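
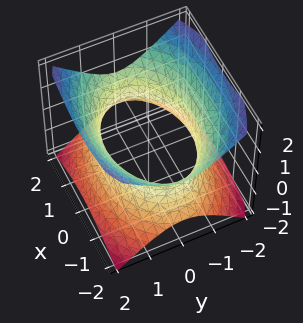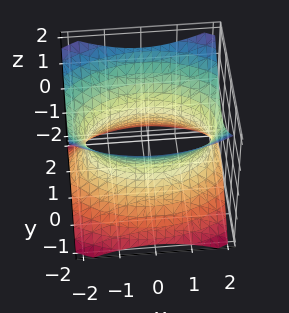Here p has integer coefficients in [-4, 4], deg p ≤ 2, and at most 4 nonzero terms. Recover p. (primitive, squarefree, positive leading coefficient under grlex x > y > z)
x^2 + 2*y^2 - 2*z^2 - 3

First, degree: an hourglass — one-sheet hyperboloid; a quadric, so deg p = 2.
Then, symmetries: the z ↦ −z reflection is a symmetry, so z appears only in even powers; it's symmetric under y → −y, forcing even powers of y; the x ↦ −x reflection is a symmetry, so x appears only in even powers.
Next, observable constraints: no z-intercept at any integer in the box.
Finally, these observations pin down the coefficients.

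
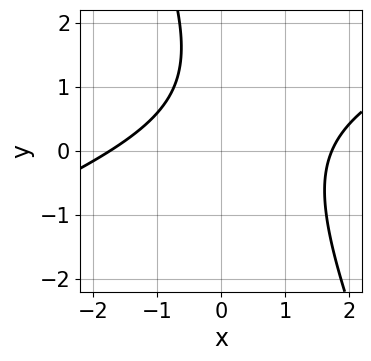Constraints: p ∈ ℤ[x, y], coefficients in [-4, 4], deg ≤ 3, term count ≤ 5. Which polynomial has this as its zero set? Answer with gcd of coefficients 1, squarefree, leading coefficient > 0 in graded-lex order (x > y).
deg p = 2.
From the visible intercepts: no y-intercept at any integer in the box.
Solving for integer coefficients yields p as stated.

x^2 - 2*x*y - y^2 + 2*y - 3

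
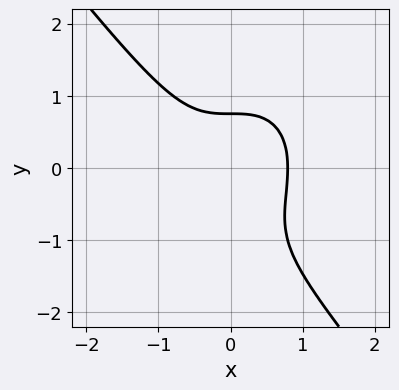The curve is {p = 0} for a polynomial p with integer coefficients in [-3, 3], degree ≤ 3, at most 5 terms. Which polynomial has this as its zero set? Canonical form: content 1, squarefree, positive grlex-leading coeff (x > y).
1. Degree: a generic line meets the curve in up to 3 points, so deg p = 3.
2. Solving for integer coefficients yields p as stated.

2*x^3 + y^3 + y^2 - 1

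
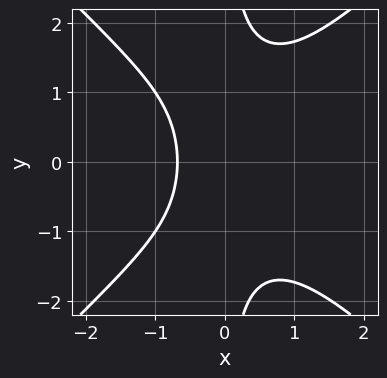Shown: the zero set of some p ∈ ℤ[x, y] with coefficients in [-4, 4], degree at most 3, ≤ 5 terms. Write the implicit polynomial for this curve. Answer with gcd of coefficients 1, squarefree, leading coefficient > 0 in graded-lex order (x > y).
x^3 - x*y^2 + x + 1

1. The degree is 3 — a generic line meets the curve in up to 3 points.
2. Symmetries: mirror symmetry y ↦ −y ⇒ only even powers of y.
3. From the visible intercepts: no y-intercept at any integer in the box.
4. The integer polynomial consistent with all of this is the stated p.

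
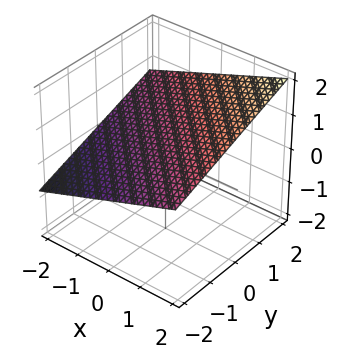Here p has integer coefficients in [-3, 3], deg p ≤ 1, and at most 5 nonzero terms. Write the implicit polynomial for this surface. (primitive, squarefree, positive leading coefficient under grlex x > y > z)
(a) Degree: the surface is flat (a plane), so deg p = 1.
(b) Reading off the gridlines: it meets the x-axis at x = -2 (among the integer gridlines); it meets the y-axis at y = -2 (among the integer gridlines).
(c) Fitting integer coefficients to these (and the overall shape) gives p.

x + y - 3*z + 2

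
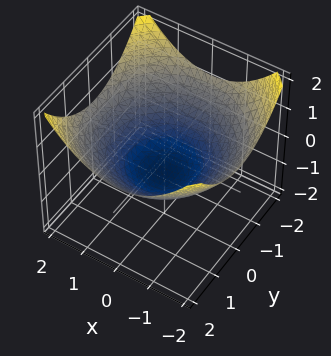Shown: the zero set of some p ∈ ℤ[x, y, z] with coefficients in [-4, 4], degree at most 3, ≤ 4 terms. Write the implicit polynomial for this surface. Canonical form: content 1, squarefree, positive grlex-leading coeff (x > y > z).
1. The degree is 2 — the shape is more complex than any degree-1 surface.
2. By symmetry, every cross-section ⟂ z is a circle, so x, y appear only via x² + y².
3. Checking where it meets the axes: a circular section at z = 0 has radius between 1 and 2.
4. Together with the visible shape, these determine p as stated.

x^2 + y^2 - 3*z - 2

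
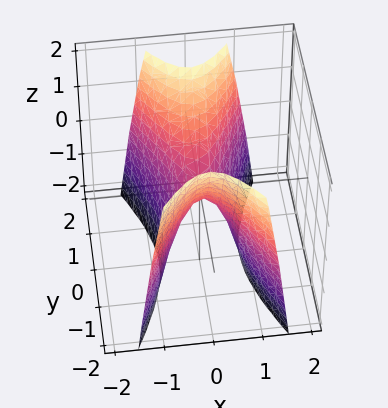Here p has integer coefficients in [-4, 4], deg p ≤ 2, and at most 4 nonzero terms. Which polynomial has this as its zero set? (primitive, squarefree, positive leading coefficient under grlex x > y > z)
3*x^2 - y^2 + z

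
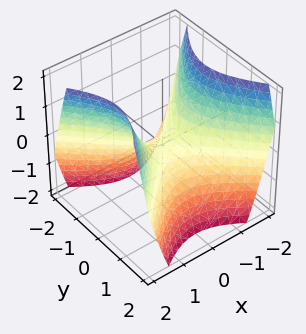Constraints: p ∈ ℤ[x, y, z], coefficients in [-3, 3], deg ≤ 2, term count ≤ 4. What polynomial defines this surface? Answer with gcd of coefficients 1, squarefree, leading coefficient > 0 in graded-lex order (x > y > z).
x^2 - y^2 - z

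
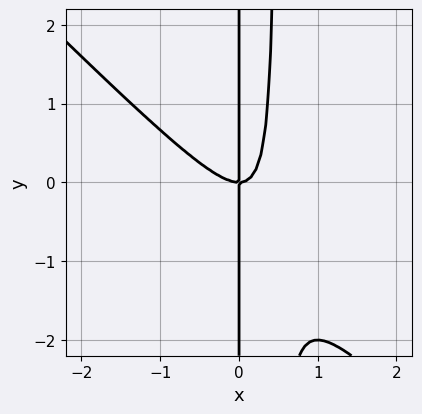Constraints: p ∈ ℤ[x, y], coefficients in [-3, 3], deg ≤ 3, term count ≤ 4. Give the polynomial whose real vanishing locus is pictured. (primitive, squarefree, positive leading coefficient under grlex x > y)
The degree is 3 — a generic line meets the curve in up to 3 points.
Checking where it meets the axes: it crosses the x-axis at the gridline x = 0; every point of the y-axis in the box is on the curve.
Fitting integer coefficients to these (and the overall shape) gives p.

2*x^3 + 2*x^2*y - x*y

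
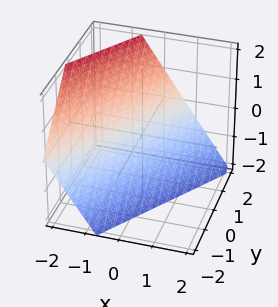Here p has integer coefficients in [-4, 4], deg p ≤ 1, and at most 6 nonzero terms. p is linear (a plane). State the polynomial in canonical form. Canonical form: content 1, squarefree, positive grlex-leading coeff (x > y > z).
First, degree: every cross-section is a straight line — this is a plane, so deg p = 1.
Then, observable constraints: it crosses the y-axis at the gridline y = 1; it crosses the z-axis at the gridline z = -1.
Finally, assembling these constraints gives the stated polynomial.

3*x - 2*y + 2*z + 2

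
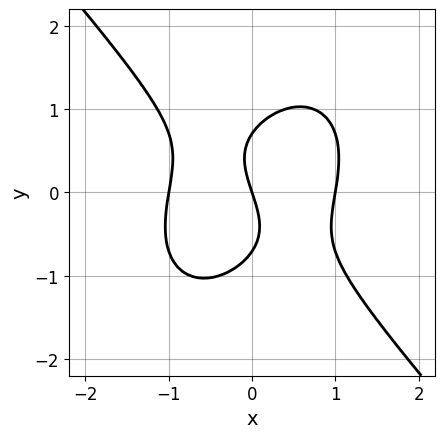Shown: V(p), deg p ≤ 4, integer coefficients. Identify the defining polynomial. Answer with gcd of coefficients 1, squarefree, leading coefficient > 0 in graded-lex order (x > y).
3*x^3 + 2*y^3 - 3*x - y

(a) Degree: no degree-2 curve has this shape, so deg p = 3.
(b) From the visible intercepts: among the integer gridlines, it crosses the x-axis at x ∈ {-1, 0, 1}; it meets the y-axis at y = 0 (among the integer gridlines).
(c) Matching integer coefficients to the picture gives p.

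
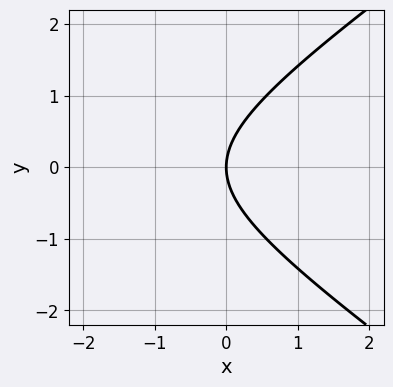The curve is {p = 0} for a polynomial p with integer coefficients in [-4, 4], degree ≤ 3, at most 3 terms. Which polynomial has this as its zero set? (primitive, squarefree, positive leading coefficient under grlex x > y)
x^2 - 2*y^2 + 3*x

First, deg p = 2. A generic line meets the curve in up to 2 points.
Then, symmetries: mirror symmetry y ↦ −y ⇒ only even powers of y.
Next, checking where it meets the axes: one x-axis crossing is at x = 0; it crosses the y-axis at the gridline y = 0.
Finally, matching integer coefficients to the picture gives p.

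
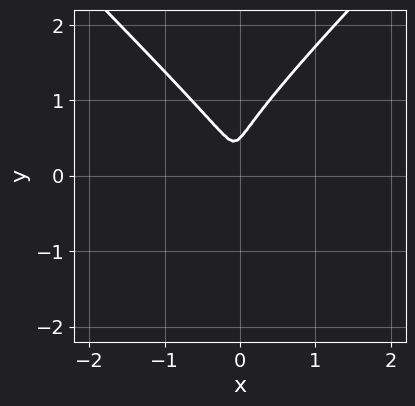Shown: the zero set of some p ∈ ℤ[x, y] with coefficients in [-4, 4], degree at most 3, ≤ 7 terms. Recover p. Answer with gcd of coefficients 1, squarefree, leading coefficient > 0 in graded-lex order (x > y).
1. Degree: no degree-2 curve has this shape, so deg p = 3.
2. Putting this together gives p.

2*x^2*y - 2*y^3 + 2*x^2 + x*y + y^2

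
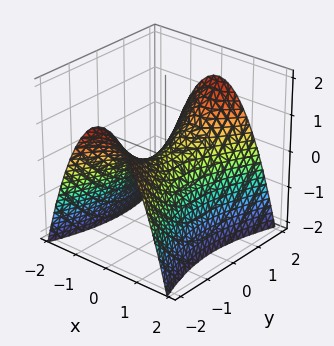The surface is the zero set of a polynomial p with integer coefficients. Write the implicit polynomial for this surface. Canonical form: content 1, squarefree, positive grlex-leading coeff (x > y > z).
(a) The degree is 2 — a hyperbolic paraboloid; a quadric.
(b) Symmetries: it's symmetric under y → −y, forcing even powers of y; mirror symmetry x ↦ −x ⇒ only even powers of x.
(c) Against the integer gridlines: one z-axis crossing is at z = 0; it crosses the y-axis at the gridline y = 0; one x-axis crossing is at x = 0.
(d) Solving for integer coefficients yields p as stated.

3*x^2 - y^2 + 3*z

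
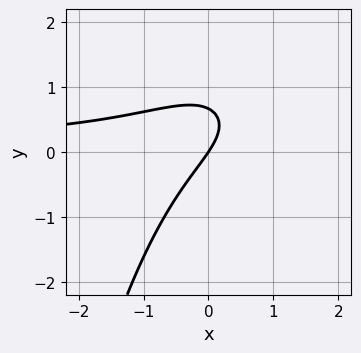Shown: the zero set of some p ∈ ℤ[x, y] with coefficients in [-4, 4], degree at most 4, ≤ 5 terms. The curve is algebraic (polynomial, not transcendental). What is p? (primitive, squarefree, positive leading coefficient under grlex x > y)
2*x^2*y - 3*x*y + 3*y^2 + 3*x - 2*y

First, degree: no degree-2 curve has this shape, so deg p = 3.
Then, checking where it meets the axes: it meets the x-axis at x = 0 (among the integer gridlines); it crosses the y-axis at the gridline y = 0.
Finally, the integer polynomial consistent with all of this is the stated p.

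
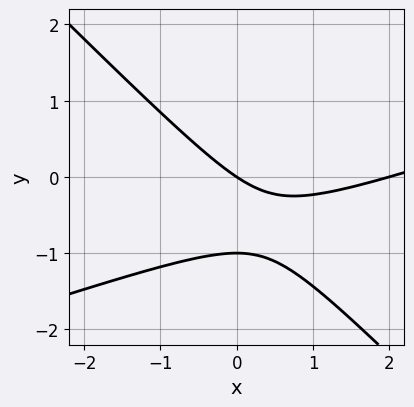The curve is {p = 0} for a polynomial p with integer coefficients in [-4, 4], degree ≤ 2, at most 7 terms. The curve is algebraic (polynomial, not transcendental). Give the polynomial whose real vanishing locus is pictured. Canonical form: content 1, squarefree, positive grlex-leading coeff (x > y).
1. Degree: the shape is more complex than any degree-1 curve, so deg p = 2.
2. From the visible intercepts: among the integer gridlines, it crosses the y-axis at y ∈ {-1, 0}; the x-axis gridline crossings are at x ∈ {0, 2}.
3. Fitting integer coefficients to these (and the overall shape) gives p.

x^2 - 2*x*y - 3*y^2 - 2*x - 3*y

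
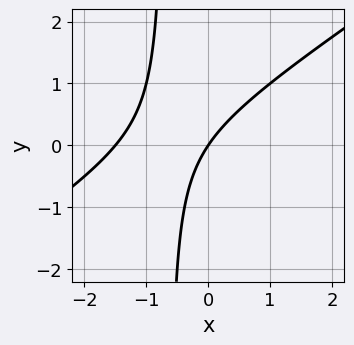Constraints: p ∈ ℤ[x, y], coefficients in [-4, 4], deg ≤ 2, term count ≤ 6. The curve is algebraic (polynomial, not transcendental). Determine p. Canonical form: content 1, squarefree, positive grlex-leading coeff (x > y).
2*x^2 - 3*x*y + 3*x - 2*y

1. The degree is 2 — a generic line meets the curve in up to 2 points.
2. Against the integer gridlines: it meets the x-axis at x = 0 (among the integer gridlines); it crosses the y-axis at the gridline y = 0.
3. The integer polynomial consistent with all of this is the stated p.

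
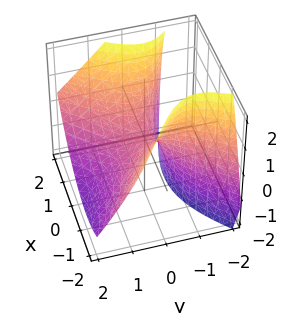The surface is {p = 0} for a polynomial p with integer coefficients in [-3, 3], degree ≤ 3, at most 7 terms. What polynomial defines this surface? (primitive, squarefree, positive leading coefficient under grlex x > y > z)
2*x^2 + 2*x*y - 3*y^2 - 3*y*z - 3*z

1. Degree: the shape is more complex than any degree-1 surface, so deg p = 2.
2. From the axis intercepts and sections: it crosses the x-axis at the gridline x = 0; it meets the z-axis at z = 0 (among the integer gridlines); it crosses the y-axis at the gridline y = 0.
3. The integer polynomial consistent with all of this is the stated p.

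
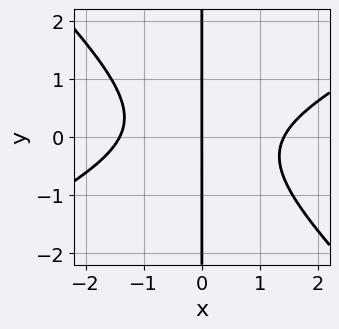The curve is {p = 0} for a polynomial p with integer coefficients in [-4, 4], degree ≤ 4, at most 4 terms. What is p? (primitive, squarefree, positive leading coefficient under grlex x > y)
1. deg p = 3. A generic line meets the curve in up to 3 points.
2. From the visible intercepts: one x-axis crossing is at x = 0; every point of the y-axis in the box is on the curve.
3. Together with the visible shape, these determine p as stated.

x^3 - x^2*y - 2*x*y^2 - 2*x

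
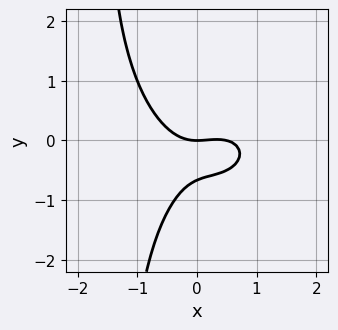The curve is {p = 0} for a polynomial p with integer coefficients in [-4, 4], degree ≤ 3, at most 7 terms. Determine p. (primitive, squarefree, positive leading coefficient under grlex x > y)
2*x^3 + 2*x*y^2 - x^2 + 3*y^2 + 2*y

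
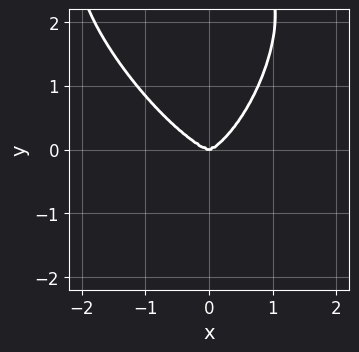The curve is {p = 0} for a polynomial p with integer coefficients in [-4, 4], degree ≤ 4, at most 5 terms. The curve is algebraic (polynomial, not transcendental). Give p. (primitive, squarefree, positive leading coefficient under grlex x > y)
3*x^4 + 2*x^3*y + y^4 - 3*y^3

1. Degree: the shape is more complex than any degree-3 curve, so deg p = 4.
2. From the axis intercepts and sections: it crosses the y-axis at the gridline y = 0; it crosses the x-axis at the gridline x = 0.
3. Matching integer coefficients to the picture gives p.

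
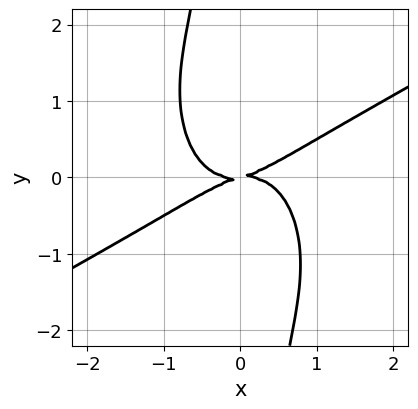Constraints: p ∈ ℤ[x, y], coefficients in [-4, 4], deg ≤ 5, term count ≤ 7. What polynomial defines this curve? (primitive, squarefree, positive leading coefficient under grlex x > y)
2*x^4 - 3*x^3*y - 2*x*y^3 + x*y - 3*y^2

The degree is 4 — a generic line meets the curve in up to 4 points.
From the axis intercepts and sections: it crosses the y-axis at the gridline y = 0; it meets the x-axis at x = 0 (among the integer gridlines).
Matching integer coefficients to the picture gives p.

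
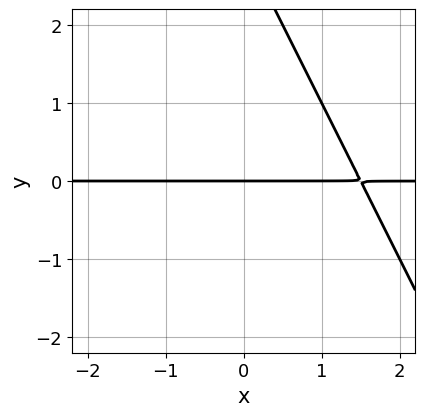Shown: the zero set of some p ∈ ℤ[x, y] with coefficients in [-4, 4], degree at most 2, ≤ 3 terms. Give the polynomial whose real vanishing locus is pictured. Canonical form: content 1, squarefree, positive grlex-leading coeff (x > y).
1. deg p = 2. A generic line meets the curve in up to 2 points.
2. Checking where it meets the axes: the visible x-axis segment lies entirely on the curve; it crosses the y-axis at the gridline y = 0.
3. These observations pin down the coefficients.

2*x*y + y^2 - 3*y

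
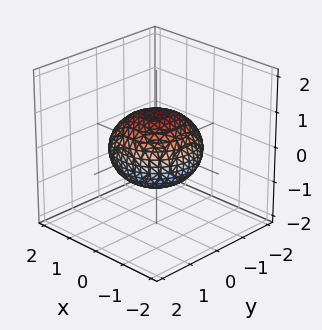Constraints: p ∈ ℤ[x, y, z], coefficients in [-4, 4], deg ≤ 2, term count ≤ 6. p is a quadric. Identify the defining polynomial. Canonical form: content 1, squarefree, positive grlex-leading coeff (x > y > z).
2*x^2 + 2*y^2 + 3*z^2 - 3

(a) The degree is 2 — a closed, bounded, convex surface; a quadric.
(b) Symmetry: the z-axis is an axis of rotation, so x and y enter only as x² + y²; mirror symmetry z ↦ −z ⇒ only even powers of z.
(c) Reading off the gridlines: the z-axis gridline crossings are at z ∈ {-1, 1}; a circular section at z = 0 has radius between 1 and 2.
(d) The integer polynomial consistent with all of this is the stated p.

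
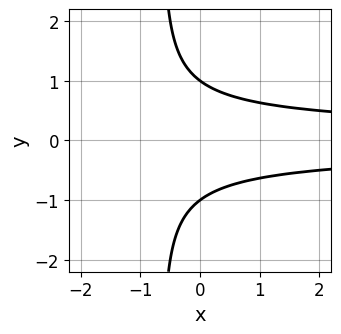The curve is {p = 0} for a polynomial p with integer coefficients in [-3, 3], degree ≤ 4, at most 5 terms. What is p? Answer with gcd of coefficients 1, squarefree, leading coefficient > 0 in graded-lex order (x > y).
3*x*y^2 + 2*y^2 - 2

First, deg p = 3. The shape is more complex than any degree-2 curve.
Next, symmetries: the y ↦ −y reflection is a symmetry, so y appears only in even powers.
Then, checking where it meets the axes: the y-axis gridline crossings are at y ∈ {-1, 1}; it misses every integer gridline on the x-axis.
Finally, together with the visible shape, these determine p as stated.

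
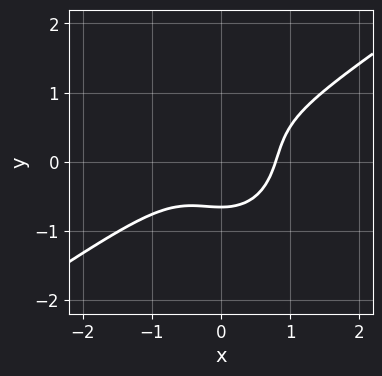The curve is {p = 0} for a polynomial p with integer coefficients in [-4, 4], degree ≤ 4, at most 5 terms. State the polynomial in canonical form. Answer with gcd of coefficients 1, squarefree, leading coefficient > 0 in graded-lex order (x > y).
2*x^3 - 2*x^2*y - 2*y^3 + y^2 - 1

First, deg p = 3.
Finally, matching integer coefficients to the picture gives p.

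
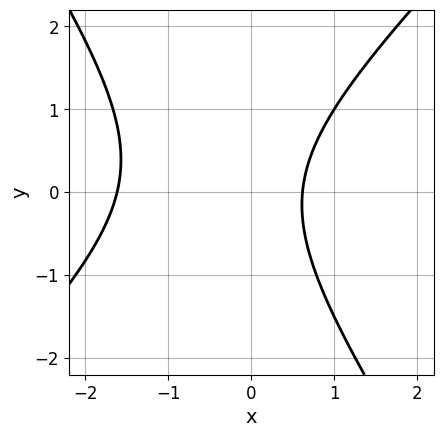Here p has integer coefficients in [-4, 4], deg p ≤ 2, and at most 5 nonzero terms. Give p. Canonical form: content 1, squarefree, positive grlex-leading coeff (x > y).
First, the degree is 2 — the shape is more complex than any degree-1 curve.
Next, observable constraints: the curve avoids every integer y-axis point in the box.
Finally, these observations pin down the coefficients.

3*x^2 - x*y - 2*y^2 + 3*x - 3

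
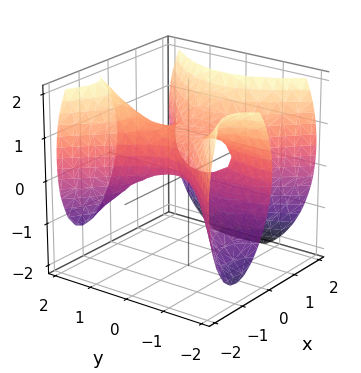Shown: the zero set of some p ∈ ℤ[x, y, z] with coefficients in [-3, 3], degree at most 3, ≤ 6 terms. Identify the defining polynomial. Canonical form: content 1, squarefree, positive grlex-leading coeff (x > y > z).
The degree is 3 — no degree-2 surface has this shape.
From the axis intercepts and sections: it crosses the x-axis at the gridline x = 0; the visible y-axis segment lies entirely on the surface; among the integer gridlines, it crosses the z-axis at z ∈ {0, 1}.
Matching integer coefficients to the picture gives p.

x^3 - x*y^2 - z^2 + z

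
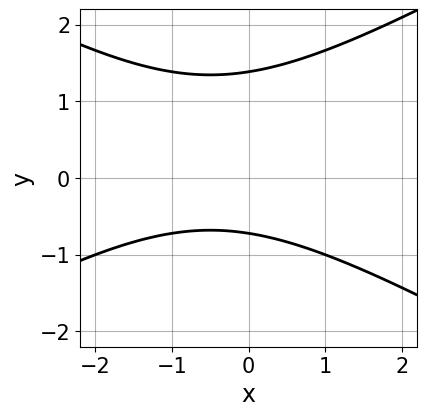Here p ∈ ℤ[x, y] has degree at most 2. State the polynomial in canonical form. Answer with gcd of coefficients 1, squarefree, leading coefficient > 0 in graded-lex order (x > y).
(a) The degree is 2 — the shape is more complex than any degree-1 curve.
(b) Observable constraints: the curve avoids every integer x-axis point in the box.
(c) The integer polynomial consistent with all of this is the stated p.

x^2 - 3*y^2 + x + 2*y + 3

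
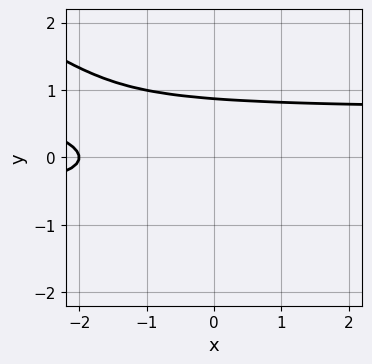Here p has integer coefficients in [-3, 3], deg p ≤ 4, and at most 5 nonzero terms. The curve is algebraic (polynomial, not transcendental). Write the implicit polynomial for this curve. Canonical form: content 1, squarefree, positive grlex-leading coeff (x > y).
2*x*y^2 + 3*y^3 - x - 2

1. deg p = 3. A generic line meets the curve in up to 3 points.
2. Against the integer gridlines: it meets the x-axis at x = -2 (among the integer gridlines).
3. Fitting integer coefficients to these (and the overall shape) gives p.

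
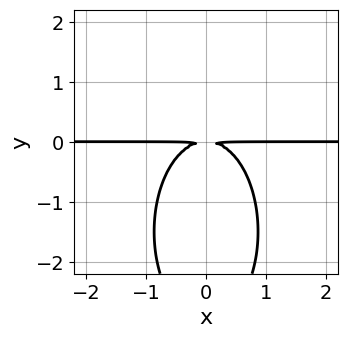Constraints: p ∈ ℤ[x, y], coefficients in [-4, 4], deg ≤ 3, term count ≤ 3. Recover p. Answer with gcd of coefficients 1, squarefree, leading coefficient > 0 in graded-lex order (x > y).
(a) The degree is 3 — a generic line meets the curve in up to 3 points.
(b) Symmetries: it's symmetric under x → −x, forcing even powers of x.
(c) Against the integer gridlines: the visible x-axis segment lies entirely on the curve.
(d) These observations pin down the coefficients.

3*x^2*y + y^3 + 3*y^2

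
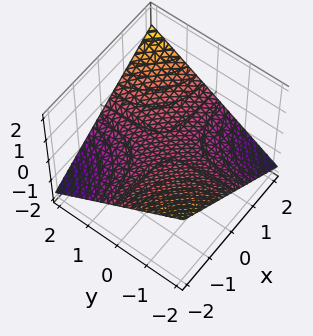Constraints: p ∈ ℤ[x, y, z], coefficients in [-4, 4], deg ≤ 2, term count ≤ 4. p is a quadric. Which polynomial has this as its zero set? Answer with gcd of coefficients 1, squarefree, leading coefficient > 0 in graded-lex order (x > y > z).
x*y - 3*z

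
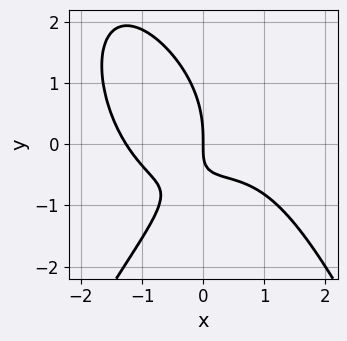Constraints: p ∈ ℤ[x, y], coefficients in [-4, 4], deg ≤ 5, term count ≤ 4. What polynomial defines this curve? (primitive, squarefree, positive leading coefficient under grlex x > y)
Degree: the shape is more complex than any degree-3 curve, so deg p = 4.
Checking where it meets the axes: it meets the x-axis at x = 0 (among the integer gridlines); it meets the y-axis at y = 0 (among the integer gridlines).
Fitting integer coefficients to these (and the overall shape) gives p.

x^4 + y^3 + 3*x*y + 2*x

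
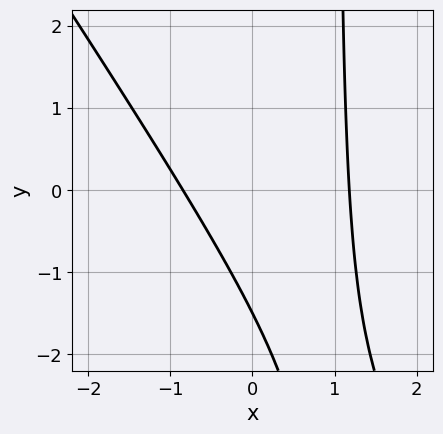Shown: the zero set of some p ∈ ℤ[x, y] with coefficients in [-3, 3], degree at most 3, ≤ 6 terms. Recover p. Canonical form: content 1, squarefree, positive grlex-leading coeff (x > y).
3*x^2 + 2*x*y - x - 2*y - 3

1. deg p = 2. The shape is more complex than any degree-1 curve.
2. Solving for integer coefficients yields p as stated.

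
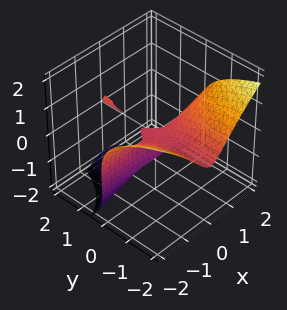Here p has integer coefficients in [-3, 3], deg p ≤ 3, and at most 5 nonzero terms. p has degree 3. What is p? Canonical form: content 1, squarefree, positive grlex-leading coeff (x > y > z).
1. I count 2 distinct pieces.
2. The degree is 3 — no degree-2 surface has this shape.
3. Reading off the gridlines: every point of the y-axis in the box is on the surface; the z-axis gridline crossings are at z ∈ {-1, 0}; the visible x-axis segment lies entirely on the surface.
4. Assembling these constraints gives the stated polynomial.

3*x^2*y + 2*z^3 - y*z + 3*z^2 + z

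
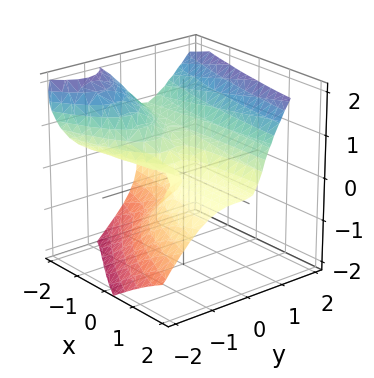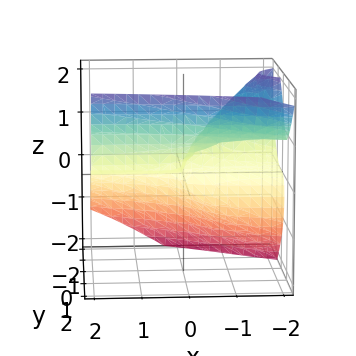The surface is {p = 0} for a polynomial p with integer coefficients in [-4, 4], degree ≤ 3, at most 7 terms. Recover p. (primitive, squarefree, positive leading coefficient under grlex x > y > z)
1. The degree is 3 — a generic line meets the surface in up to 3 points.
2. Against the integer gridlines: the visible x-axis segment lies entirely on the surface; it crosses the z-axis at the gridline z = 0; it meets the y-axis at y = 0 (among the integer gridlines).
3. Fitting integer coefficients to these (and the overall shape) gives p.

3*x*y*z + 3*y^3 - 2*z^3 - 2*x*z + y^2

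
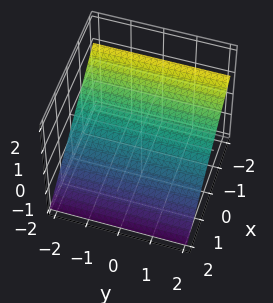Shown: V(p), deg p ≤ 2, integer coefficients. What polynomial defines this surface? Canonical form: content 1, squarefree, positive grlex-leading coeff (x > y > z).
First, the degree is 1 — every cross-section is a straight line — this is a plane.
Next, from the visible intercepts: the surface avoids every integer y-axis point in the box; it crosses the x-axis at the gridline x = -1.
Finally, the integer polynomial consistent with all of this is the stated p.

2*x + 3*z + 2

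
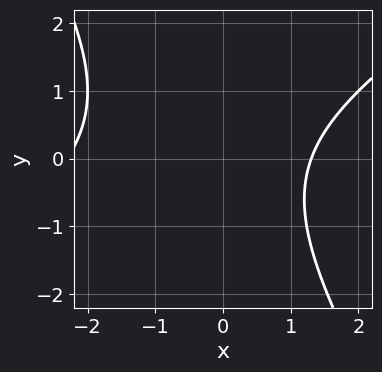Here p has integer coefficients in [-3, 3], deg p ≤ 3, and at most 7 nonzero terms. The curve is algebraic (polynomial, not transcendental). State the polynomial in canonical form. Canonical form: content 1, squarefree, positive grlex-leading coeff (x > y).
x^2 - x*y - y^2 + x - 3

First, deg p = 2. No degree-1 curve has this shape.
Next, from the axis intercepts and sections: no y-intercept at any integer in the box.
Finally, fitting integer coefficients to these (and the overall shape) gives p.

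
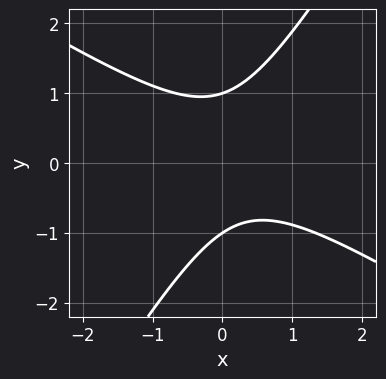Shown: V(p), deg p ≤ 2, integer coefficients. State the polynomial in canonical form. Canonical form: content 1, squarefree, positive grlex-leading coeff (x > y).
First, deg p = 2. No degree-1 curve has this shape.
Then, from the visible intercepts: the y-axis gridline crossings are at y ∈ {-1, 1}; the curve avoids every integer x-axis point in the box.
Finally, fitting integer coefficients to these (and the overall shape) gives p.

3*x^2 + 3*x*y - 3*y^2 - x + 3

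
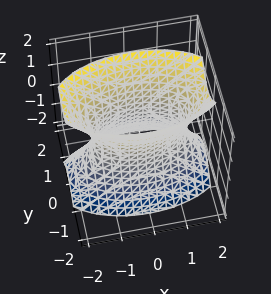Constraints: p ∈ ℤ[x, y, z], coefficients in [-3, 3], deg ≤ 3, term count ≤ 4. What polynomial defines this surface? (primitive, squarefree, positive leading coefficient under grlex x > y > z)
x^2 + 3*y^2 - z^2 - 2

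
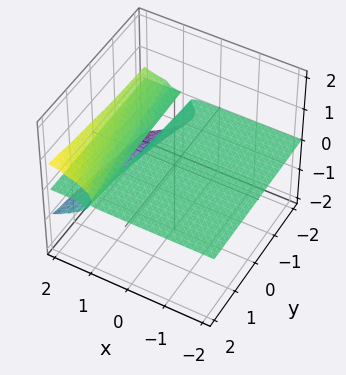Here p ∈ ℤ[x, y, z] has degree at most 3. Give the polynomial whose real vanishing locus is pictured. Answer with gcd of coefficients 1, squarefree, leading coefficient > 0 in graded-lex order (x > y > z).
deg p = 3.
From the visible intercepts: every point of the y-axis in the box is on the surface; it meets the z-axis at z = 0 (among the integer gridlines); every point of the x-axis in the box is on the surface.
Putting this together gives p.

x*z^2 - y*z^2 + 3*z^3 - 2*x*z + 2*z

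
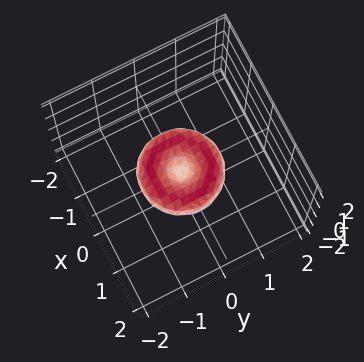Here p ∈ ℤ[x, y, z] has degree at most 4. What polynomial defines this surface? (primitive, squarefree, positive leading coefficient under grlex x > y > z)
x^4 + 2*x^2*y^2 + y^4 - x^2 - y^2 + 2*z^2

(a) Degree: a generic line meets the surface in up to 4 points, so deg p = 4.
(b) Symmetry: every cross-section ⟂ z is a circle, so x, y appear only via x² + y².
(c) From the axis intercepts and sections: a circular section at z = 0 has radius exactly 1; among the integer gridlines, it crosses the x-axis at x ∈ {-1, 0, 1}; one z-axis crossing is at z = 0.
(d) Fitting integer coefficients to these (and the overall shape) gives p.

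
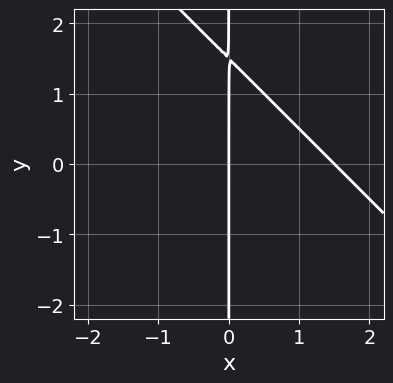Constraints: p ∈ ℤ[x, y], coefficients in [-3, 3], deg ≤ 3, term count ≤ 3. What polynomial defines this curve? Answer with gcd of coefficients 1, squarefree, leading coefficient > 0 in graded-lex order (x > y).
2*x^2 + 2*x*y - 3*x

Degree: the shape is more complex than any degree-1 curve, so deg p = 2.
From the axis intercepts and sections: every point of the y-axis in the box is on the curve; one x-axis crossing is at x = 0.
Putting this together gives p.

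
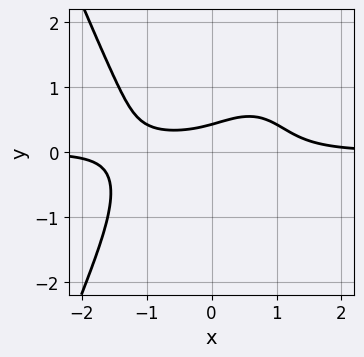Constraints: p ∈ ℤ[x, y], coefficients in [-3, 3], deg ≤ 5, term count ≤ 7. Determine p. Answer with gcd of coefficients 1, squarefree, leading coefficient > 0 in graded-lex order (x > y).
2*x^3*y + 2*y^3 - 2*x*y + 2*y - 1

(a) The degree is 4 — the shape is more complex than any degree-3 curve.
(b) From the axis intercepts and sections: it misses every integer gridline on the x-axis.
(c) Putting this together gives p.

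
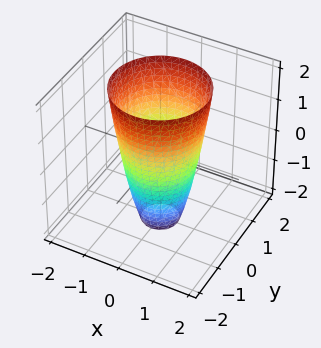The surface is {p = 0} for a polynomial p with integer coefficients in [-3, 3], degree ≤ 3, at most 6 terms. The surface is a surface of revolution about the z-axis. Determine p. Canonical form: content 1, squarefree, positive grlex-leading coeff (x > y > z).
3*x^2 + 3*y^2 - z - 3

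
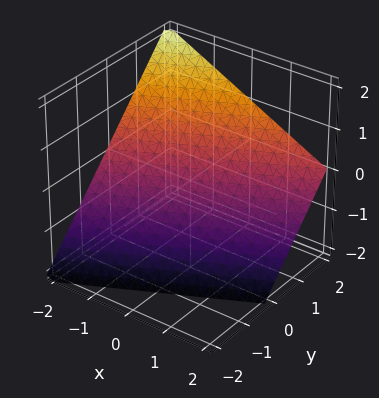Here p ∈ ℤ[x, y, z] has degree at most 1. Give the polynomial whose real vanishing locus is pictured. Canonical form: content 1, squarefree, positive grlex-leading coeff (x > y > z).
x - 2*y + 2*z + 2

First, degree: every cross-section is a straight line — this is a plane, so deg p = 1.
Next, observable constraints: one x-axis crossing is at x = -2; it meets the z-axis at z = -1 (among the integer gridlines); it meets the y-axis at y = 1 (among the integer gridlines).
Finally, fitting integer coefficients to these (and the overall shape) gives p.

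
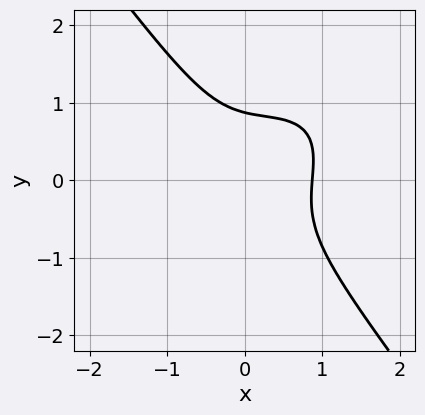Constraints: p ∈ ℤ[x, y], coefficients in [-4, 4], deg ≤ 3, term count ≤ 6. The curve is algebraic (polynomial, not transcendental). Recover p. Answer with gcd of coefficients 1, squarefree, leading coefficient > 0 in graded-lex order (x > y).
3*x^3 - 3*x^2*y + 3*y^3 + 2*x*y - 2

(a) deg p = 3.
(b) Matching integer coefficients to the picture gives p.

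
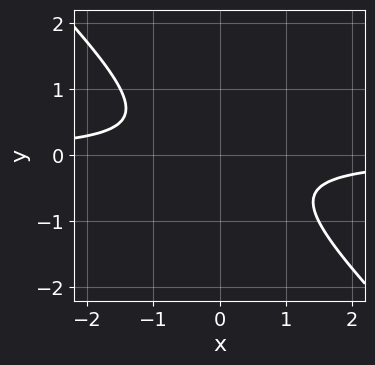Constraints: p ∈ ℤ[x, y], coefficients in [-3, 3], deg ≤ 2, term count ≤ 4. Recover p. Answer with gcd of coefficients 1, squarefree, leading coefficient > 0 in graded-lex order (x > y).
1. deg p = 2.
2. Against the integer gridlines: it misses every integer gridline on the y-axis; it misses every integer gridline on the x-axis.
3. Matching integer coefficients to the picture gives p.

2*x*y + 2*y^2 + 1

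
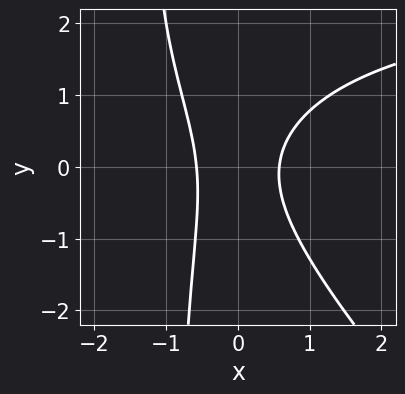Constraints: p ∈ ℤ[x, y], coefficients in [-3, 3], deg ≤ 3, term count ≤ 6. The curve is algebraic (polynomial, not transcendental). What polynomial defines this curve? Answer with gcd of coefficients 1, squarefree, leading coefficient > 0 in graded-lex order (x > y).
First, degree: the shape is more complex than any degree-2 curve, so deg p = 3.
Then, observable constraints: the curve avoids every integer y-axis point in the box.
Finally, the integer polynomial consistent with all of this is the stated p.

x^2*y + x*y^2 - 3*x^2 + y^2 + 1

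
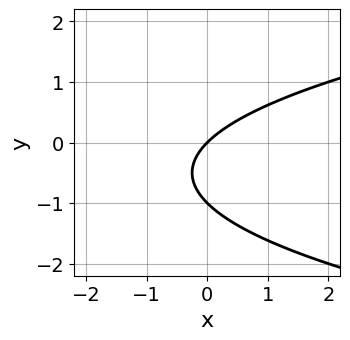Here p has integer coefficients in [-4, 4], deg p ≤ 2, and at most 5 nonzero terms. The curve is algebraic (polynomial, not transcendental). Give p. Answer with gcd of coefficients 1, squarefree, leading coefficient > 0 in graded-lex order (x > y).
y^2 - x + y

1. deg p = 2.
2. Reading off the gridlines: it meets the x-axis at x = 0 (among the integer gridlines); among the integer gridlines, it crosses the y-axis at y ∈ {-1, 0}.
3. These observations pin down the coefficients.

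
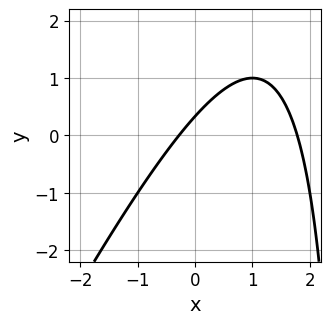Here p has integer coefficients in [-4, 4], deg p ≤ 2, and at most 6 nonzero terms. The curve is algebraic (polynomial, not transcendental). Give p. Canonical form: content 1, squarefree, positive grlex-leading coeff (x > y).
2*x^2 - x*y - 3*x + 3*y - 1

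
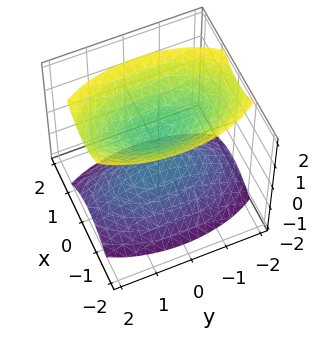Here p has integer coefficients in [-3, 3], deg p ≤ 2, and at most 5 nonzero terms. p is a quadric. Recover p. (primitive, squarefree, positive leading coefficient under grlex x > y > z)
3*x^2 + y^2 - 2*z^2 + 1

First, I count 2 distinct pieces.
Then, deg p = 2.
Then, symmetries: mirror symmetry x ↦ −x ⇒ only even powers of x; mirror symmetry y ↦ −y ⇒ only even powers of y; the z ↦ −z reflection is a symmetry, so z appears only in even powers.
Next, checking where it meets the axes: no x-intercept at any integer in the box; it misses every integer gridline on the y-axis.
Finally, fitting integer coefficients to these (and the overall shape) gives p.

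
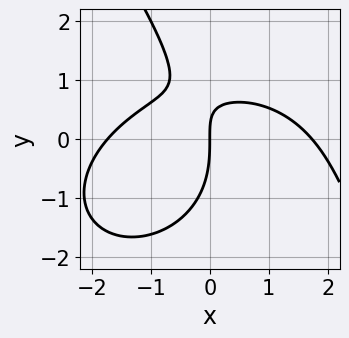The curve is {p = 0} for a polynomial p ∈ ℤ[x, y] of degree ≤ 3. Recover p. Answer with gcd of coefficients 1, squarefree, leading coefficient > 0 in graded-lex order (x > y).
1. The degree is 3 — no degree-2 curve has this shape.
2. Reading off the gridlines: it meets the y-axis at y = 0 (among the integer gridlines); it crosses the x-axis at the gridline x = 0.
3. Matching integer coefficients to the picture gives p.

x^3 + x*y^2 + y^3 + 3*x*y - 3*x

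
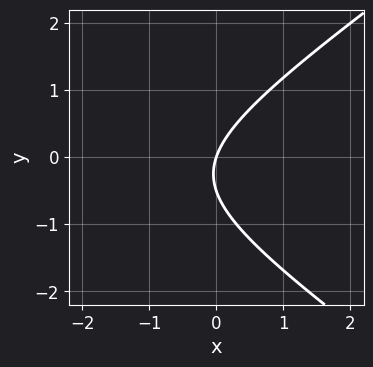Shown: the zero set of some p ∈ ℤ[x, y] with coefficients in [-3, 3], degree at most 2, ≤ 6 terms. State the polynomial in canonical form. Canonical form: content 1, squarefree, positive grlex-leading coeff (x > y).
x^2 - 2*y^2 + 3*x - y

(a) Degree: no degree-1 curve has this shape, so deg p = 2.
(b) Observable constraints: it crosses the x-axis at the gridline x = 0; it meets the y-axis at y = 0 (among the integer gridlines).
(c) Solving for integer coefficients yields p as stated.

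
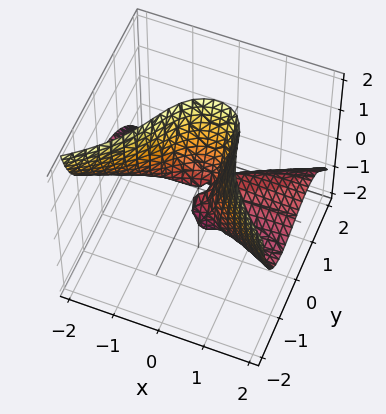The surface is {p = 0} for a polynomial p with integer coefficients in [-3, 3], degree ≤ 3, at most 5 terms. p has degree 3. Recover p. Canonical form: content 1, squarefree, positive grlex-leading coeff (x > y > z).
(a) deg p = 3.
(b) From the visible intercepts: one y-axis crossing is at y = 0; it meets the z-axis at z = 0 (among the integer gridlines); the visible x-axis segment lies entirely on the surface.
(c) Matching integer coefficients to the picture gives p.

3*x^2*z + 3*y^3 - 2*x*y + 2*y*z - z^2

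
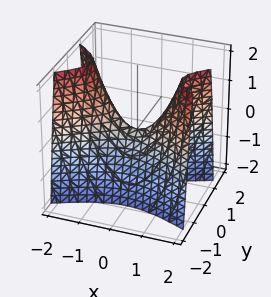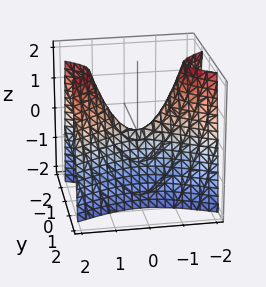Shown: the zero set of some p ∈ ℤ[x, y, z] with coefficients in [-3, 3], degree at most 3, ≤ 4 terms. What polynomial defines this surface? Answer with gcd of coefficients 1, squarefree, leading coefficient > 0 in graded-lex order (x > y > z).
x^2 - 3*y^2 - z

First, the degree is 2 — a hyperbolic paraboloid; a quadric.
Next, symmetries: the x ↦ −x reflection is a symmetry, so x appears only in even powers; it's symmetric under y → −y, forcing even powers of y.
Then, against the integer gridlines: one x-axis crossing is at x = 0; it meets the z-axis at z = 0 (among the integer gridlines); one y-axis crossing is at y = 0.
Finally, fitting integer coefficients to these (and the overall shape) gives p.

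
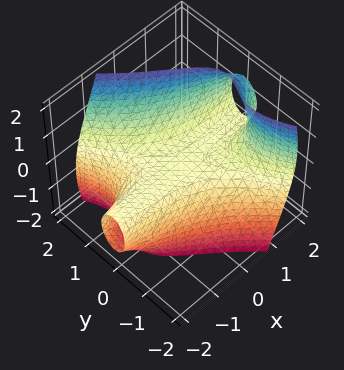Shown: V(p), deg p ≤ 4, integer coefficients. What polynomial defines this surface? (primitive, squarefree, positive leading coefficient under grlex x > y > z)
3*x*y^2 + x*z^2 + 2*y^3 - 3*z

1. The degree is 3 — a generic line meets the surface in up to 3 points.
2. From the axis intercepts and sections: it meets the z-axis at z = 0 (among the integer gridlines); one y-axis crossing is at y = 0; every point of the x-axis in the box is on the surface.
3. Fitting integer coefficients to these (and the overall shape) gives p.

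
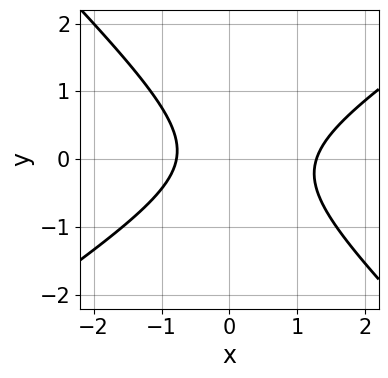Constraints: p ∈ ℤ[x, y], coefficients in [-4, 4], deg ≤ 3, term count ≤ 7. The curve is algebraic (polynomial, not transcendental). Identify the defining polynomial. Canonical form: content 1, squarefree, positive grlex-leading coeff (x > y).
(a) deg p = 2. The shape is more complex than any degree-1 curve.
(b) Against the integer gridlines: no y-intercept at any integer in the box.
(c) Assembling these constraints gives the stated polynomial.

2*x^2 - x*y - 3*y^2 - x - 2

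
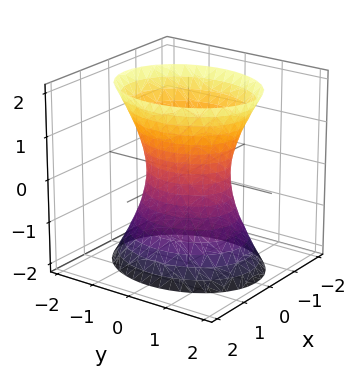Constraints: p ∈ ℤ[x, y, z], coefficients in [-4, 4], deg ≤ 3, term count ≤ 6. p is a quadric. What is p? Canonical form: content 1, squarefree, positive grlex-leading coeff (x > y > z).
First, degree: an hourglass — one-sheet hyperboloid; a quadric, so deg p = 2.
Next, symmetries: the z ↦ −z reflection is a symmetry, so z appears only in even powers; the y ↦ −y reflection is a symmetry, so y appears only in even powers; mirror symmetry x ↦ −x ⇒ only even powers of x.
Next, checking where it meets the axes: among the integer gridlines, it crosses the y-axis at y ∈ {-1, 1}; no z-intercept at any integer in the box.
Finally, solving for integer coefficients yields p as stated.

3*x^2 + 2*y^2 - z^2 - 2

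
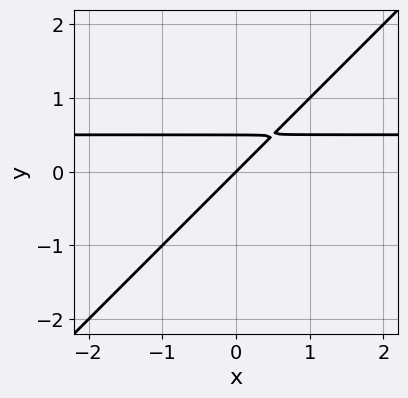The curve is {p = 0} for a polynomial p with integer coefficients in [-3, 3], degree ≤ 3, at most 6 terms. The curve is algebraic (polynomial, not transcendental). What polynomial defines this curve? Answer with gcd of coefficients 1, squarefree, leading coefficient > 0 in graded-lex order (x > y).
2*x*y - 2*y^2 - x + y

Degree: no degree-1 curve has this shape, so deg p = 2.
Observable constraints: it meets the y-axis at y = 0 (among the integer gridlines); it crosses the x-axis at the gridline x = 0.
Fitting integer coefficients to these (and the overall shape) gives p.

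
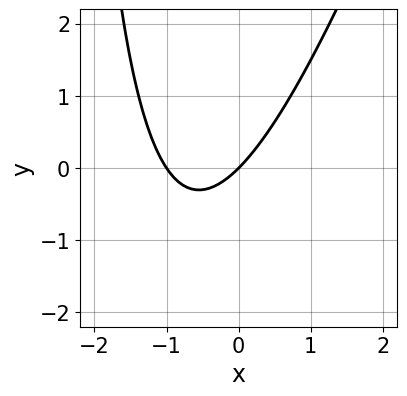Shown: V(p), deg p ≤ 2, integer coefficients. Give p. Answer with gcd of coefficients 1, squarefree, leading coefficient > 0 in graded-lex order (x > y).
1. Degree: a generic line meets the curve in up to 2 points, so deg p = 2.
2. From the visible intercepts: among the integer gridlines, it crosses the x-axis at x ∈ {-1, 0}; it meets the y-axis at y = 0 (among the integer gridlines).
3. Together with the visible shape, these determine p as stated.

3*x^2 - x*y + 3*x - 3*y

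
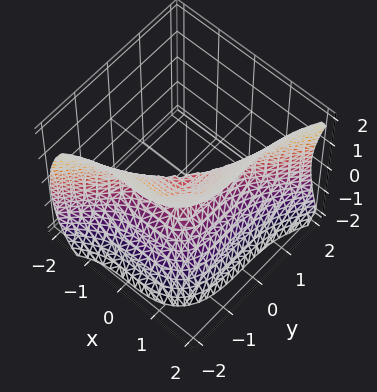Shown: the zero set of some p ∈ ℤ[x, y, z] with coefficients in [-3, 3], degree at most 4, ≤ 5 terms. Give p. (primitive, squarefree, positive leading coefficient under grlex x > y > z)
3*x^3 - 2*y^3 - 3*z^2

1. Degree: no degree-2 surface has this shape, so deg p = 3.
2. From the axis intercepts and sections: one z-axis crossing is at z = 0; it meets the y-axis at y = 0 (among the integer gridlines); it crosses the x-axis at the gridline x = 0.
3. Matching integer coefficients to the picture gives p.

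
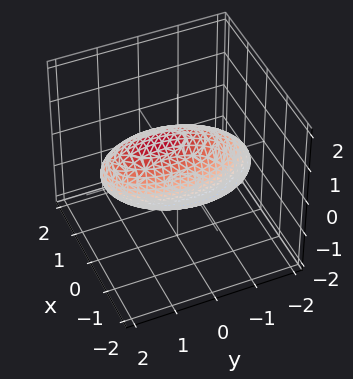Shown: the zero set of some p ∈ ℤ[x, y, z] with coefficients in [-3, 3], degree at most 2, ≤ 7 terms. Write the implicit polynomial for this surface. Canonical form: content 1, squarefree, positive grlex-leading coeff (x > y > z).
3*x^2 + 2*x*z + y^2 - y*z + 2*z^2 - 3

1. The degree is 2 — the shape is more complex than any degree-1 surface.
2. Checking where it meets the axes: among the integer gridlines, it crosses the x-axis at x ∈ {-1, 1}.
3. Solving for integer coefficients yields p as stated.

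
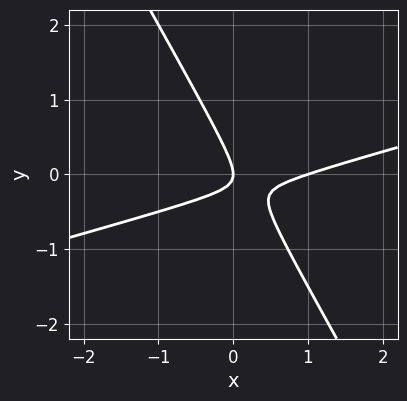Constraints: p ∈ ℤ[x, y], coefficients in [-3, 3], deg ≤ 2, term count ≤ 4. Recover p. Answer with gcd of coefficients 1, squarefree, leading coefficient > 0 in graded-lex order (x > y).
The degree is 2 — the shape is more complex than any degree-1 curve.
Against the integer gridlines: among the integer gridlines, it crosses the x-axis at x ∈ {0, 1}; one y-axis crossing is at y = 0.
Putting this together gives p.

x^2 - 3*x*y - 2*y^2 - x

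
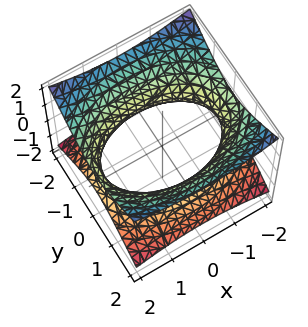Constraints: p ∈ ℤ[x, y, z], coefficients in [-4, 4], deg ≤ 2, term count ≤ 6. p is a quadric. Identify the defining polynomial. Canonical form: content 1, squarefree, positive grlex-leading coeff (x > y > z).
First, degree: one connected sheet with a waist; a quadric, so deg p = 2.
Next, symmetries: the x ↦ −x reflection is a symmetry, so x appears only in even powers; mirror symmetry z ↦ −z ⇒ only even powers of z; mirror symmetry y ↦ −y ⇒ only even powers of y.
Then, from the axis intercepts and sections: the surface avoids every integer z-axis point in the box.
Finally, putting this together gives p.

x^2 + 2*y^2 - 3*z^2 - 3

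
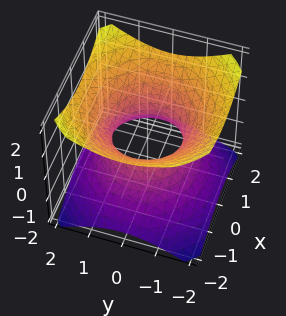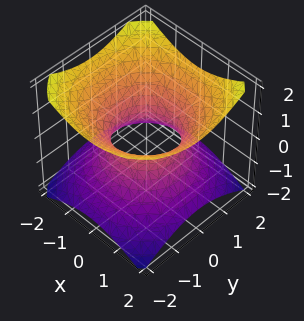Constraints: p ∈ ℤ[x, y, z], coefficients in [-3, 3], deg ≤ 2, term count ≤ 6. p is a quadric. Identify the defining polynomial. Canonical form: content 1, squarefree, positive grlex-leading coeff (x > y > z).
1. deg p = 2.
2. Symmetry: every cross-section ⟂ z is a circle, so x, y appear only via x² + y²; mirror symmetry z ↦ −z ⇒ only even powers of z.
3. Against the integer gridlines: the x-axis gridline crossings are at x ∈ {-1, 1}; no z-intercept at any integer in the box.
4. Fitting integer coefficients to these (and the overall shape) gives p.

2*x^2 + 2*y^2 - 3*z^2 - 2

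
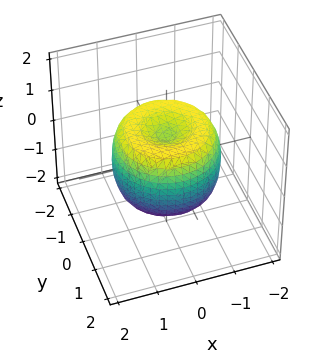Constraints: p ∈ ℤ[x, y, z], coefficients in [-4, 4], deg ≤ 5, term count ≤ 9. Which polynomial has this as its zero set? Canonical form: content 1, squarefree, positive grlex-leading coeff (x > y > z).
(a) Degree: the shape is more complex than any degree-3 surface, so deg p = 4.
(b) Symmetries: rotational symmetry about the z-axis ⇒ p depends on x, y only through x² + y².
(c) Reading off the gridlines: a circular section at z = 0 has radius between 1 and 2.
(d) Fitting integer coefficients to these (and the overall shape) gives p.

2*x^4 + 4*x^2*y^2 + 2*y^4 - 3*x^2 - 3*y^2 + 2*z^2 - 1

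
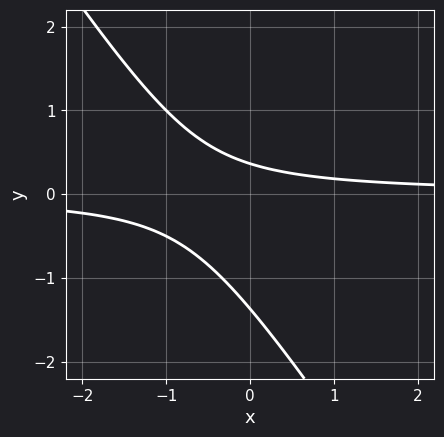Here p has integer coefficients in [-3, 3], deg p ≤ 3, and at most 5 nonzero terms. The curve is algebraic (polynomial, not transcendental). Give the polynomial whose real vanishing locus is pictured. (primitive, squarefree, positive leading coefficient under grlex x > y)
3*x*y + 2*y^2 + 2*y - 1

deg p = 2.
Observable constraints: the curve avoids every integer x-axis point in the box.
Assembling these constraints gives the stated polynomial.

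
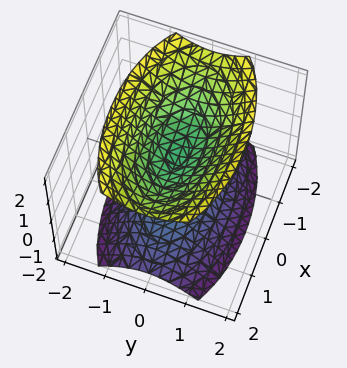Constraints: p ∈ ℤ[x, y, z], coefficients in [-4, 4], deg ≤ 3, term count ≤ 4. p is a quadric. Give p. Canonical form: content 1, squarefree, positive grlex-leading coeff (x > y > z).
x^2 + 3*y^2 - 2*z^2 + 1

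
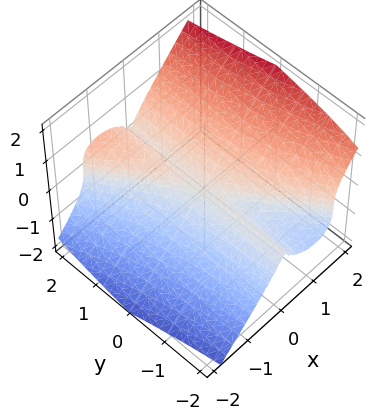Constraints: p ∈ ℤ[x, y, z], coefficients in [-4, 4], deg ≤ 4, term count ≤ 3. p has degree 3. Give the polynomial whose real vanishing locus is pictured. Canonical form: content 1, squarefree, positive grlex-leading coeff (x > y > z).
1. deg p = 3.
2. Against the integer gridlines: every point of the y-axis in the box is on the surface; it meets the x-axis at x = 0 (among the integer gridlines).
3. Assembling these constraints gives the stated polynomial.

3*x^3 + 2*x^2*y - 3*z^3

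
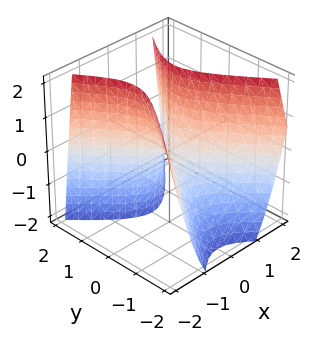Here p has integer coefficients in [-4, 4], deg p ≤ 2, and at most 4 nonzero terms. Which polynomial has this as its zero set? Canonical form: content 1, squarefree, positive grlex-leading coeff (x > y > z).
deg p = 2. A generic line meets the surface in up to 2 points.
From the visible intercepts: it crosses the x-axis at the gridline x = 0; it meets the z-axis at z = 0 (among the integer gridlines).
Solving for integer coefficients yields p as stated.

3*x^2 - 2*y^2 + y*z - z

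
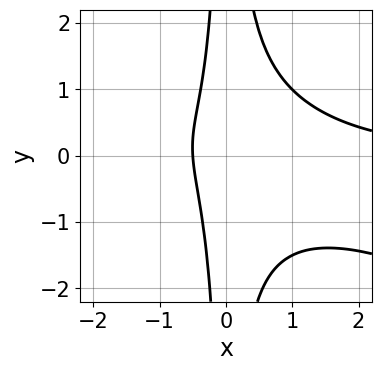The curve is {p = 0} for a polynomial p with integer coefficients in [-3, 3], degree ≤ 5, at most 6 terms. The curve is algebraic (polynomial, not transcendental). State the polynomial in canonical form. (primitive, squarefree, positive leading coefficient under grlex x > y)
(a) Degree: the shape is more complex than any degree-3 curve, so deg p = 4.
(b) Checking where it meets the axes: the curve avoids every integer y-axis point in the box.
(c) The integer polynomial consistent with all of this is the stated p.

x^3*y + 2*x^2*y^2 - 2*x - 1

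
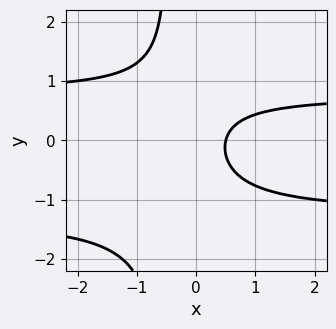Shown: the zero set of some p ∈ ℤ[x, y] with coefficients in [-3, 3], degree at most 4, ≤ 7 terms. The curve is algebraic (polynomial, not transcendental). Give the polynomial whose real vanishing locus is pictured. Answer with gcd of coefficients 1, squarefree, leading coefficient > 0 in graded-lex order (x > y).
2*x*y^2 + x*y + y^2 - 2*x + 1

The degree is 3 — no degree-2 curve has this shape.
Reading off the gridlines: it misses every integer gridline on the y-axis.
Assembling these constraints gives the stated polynomial.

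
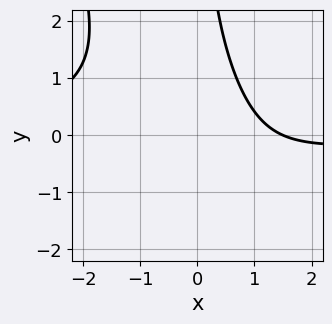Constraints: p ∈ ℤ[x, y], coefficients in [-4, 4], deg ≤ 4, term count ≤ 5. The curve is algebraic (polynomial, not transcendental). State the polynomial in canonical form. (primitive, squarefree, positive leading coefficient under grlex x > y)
2*x^2*y + x*y^2 + 2*x - 3

(a) Degree: a generic line meets the curve in up to 3 points, so deg p = 3.
(b) From the axis intercepts and sections: the curve avoids every integer y-axis point in the box.
(c) Solving for integer coefficients yields p as stated.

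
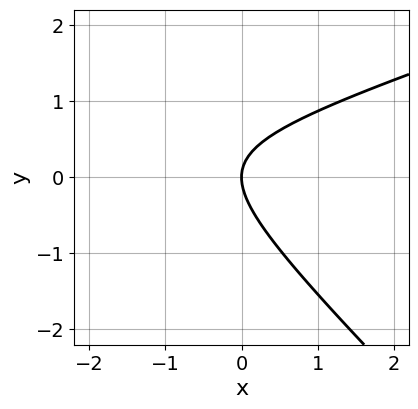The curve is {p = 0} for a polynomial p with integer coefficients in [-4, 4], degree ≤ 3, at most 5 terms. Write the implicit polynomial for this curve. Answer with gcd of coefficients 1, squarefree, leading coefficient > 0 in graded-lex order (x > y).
(a) deg p = 2. The shape is more complex than any degree-1 curve.
(b) Checking where it meets the axes: one y-axis crossing is at y = 0; it meets the x-axis at x = 0 (among the integer gridlines).
(c) Putting this together gives p.

x^2 - 2*x*y - 3*y^2 + 3*x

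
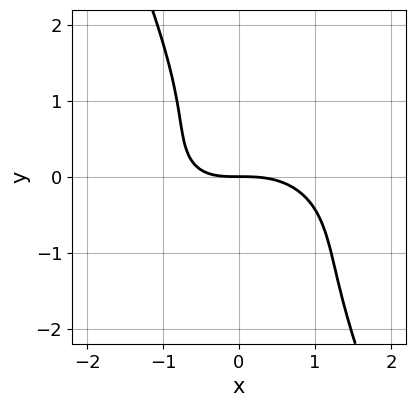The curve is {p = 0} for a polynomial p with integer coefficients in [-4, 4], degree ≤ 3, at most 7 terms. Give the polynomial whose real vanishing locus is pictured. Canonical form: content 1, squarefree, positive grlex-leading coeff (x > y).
x^3 + 2*x*y^2 + y^3 + x*y + 2*y

1. The degree is 3 — no degree-2 curve has this shape.
2. From the axis intercepts and sections: it crosses the x-axis at the gridline x = 0; it meets the y-axis at y = 0 (among the integer gridlines).
3. These observations pin down the coefficients.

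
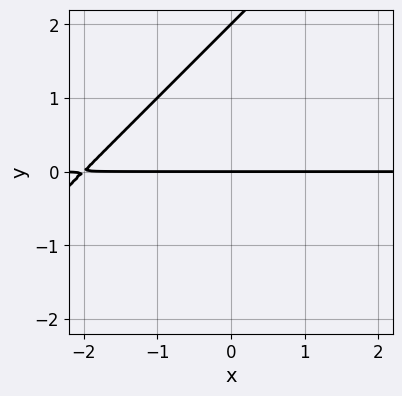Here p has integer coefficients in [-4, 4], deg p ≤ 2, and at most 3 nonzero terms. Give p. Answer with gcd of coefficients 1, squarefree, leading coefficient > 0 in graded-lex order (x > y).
x*y - y^2 + 2*y

First, degree: no degree-1 curve has this shape, so deg p = 2.
Next, from the visible intercepts: every point of the x-axis in the box is on the curve; among the integer gridlines, it crosses the y-axis at y ∈ {0, 2}.
Finally, the integer polynomial consistent with all of this is the stated p.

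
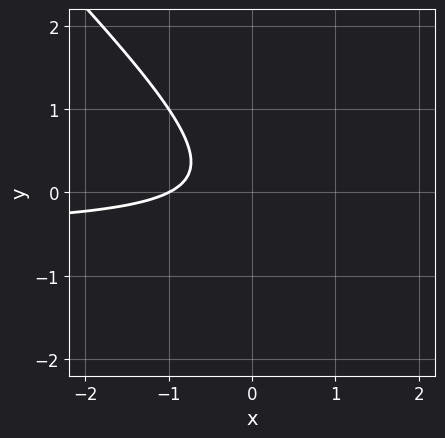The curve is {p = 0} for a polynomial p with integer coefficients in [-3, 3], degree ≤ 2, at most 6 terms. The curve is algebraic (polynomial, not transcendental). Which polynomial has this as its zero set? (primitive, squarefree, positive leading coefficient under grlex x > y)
2*x*y + 2*y^2 + x + 1

1. The degree is 2 — a generic line meets the curve in up to 2 points.
2. From the axis intercepts and sections: it misses every integer gridline on the y-axis; it meets the x-axis at x = -1 (among the integer gridlines).
3. Assembling these constraints gives the stated polynomial.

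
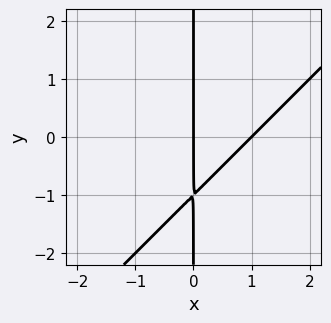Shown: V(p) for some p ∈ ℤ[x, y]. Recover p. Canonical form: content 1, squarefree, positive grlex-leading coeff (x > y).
x^2 - x*y - x

(a) The degree is 2 — the shape is more complex than any degree-1 curve.
(b) Reading off the gridlines: the visible y-axis segment lies entirely on the curve; among the integer gridlines, it crosses the x-axis at x ∈ {0, 1}.
(c) Together with the visible shape, these determine p as stated.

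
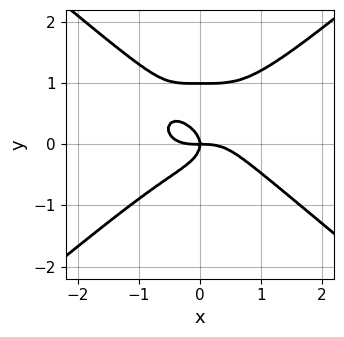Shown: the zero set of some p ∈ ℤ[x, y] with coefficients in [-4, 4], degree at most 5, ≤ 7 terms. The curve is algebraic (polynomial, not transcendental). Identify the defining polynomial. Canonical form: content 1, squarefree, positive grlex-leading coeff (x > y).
(a) deg p = 4. The shape is more complex than any degree-3 curve.
(b) Observable constraints: among the integer gridlines, it crosses the y-axis at y ∈ {0, 1}; it crosses the x-axis at the gridline x = 0.
(c) Fitting integer coefficients to these (and the overall shape) gives p.

x^4 - 2*y^4 - x*y^2 + 2*y^3 + x*y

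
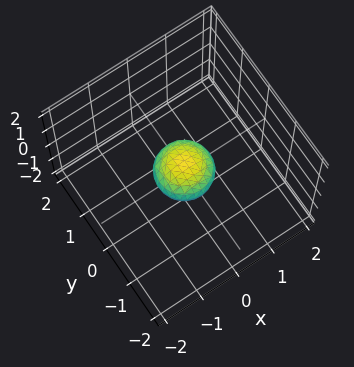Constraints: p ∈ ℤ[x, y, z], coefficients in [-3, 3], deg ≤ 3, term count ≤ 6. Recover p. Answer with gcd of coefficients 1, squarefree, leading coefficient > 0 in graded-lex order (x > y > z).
2*x^2 + 2*y^2 + 3*z^2 - 1

Degree: the shape is more complex than any degree-1 surface, so deg p = 2.
Symmetries: the z-axis is an axis of rotation, so x and y enter only as x² + y².
Against the integer gridlines: a circular section at z = 0 has radius between 0 and 1.
Together with the visible shape, these determine p as stated.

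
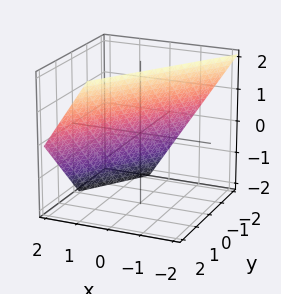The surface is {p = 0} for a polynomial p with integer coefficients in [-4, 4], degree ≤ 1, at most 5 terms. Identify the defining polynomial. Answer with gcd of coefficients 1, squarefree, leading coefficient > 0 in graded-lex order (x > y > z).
3*x - 2*y + 2*z - 2

(a) The degree is 1 — every cross-section is a straight line — this is a plane.
(b) From the axis intercepts and sections: one z-axis crossing is at z = 1; one y-axis crossing is at y = -1.
(c) Together with the visible shape, these determine p as stated.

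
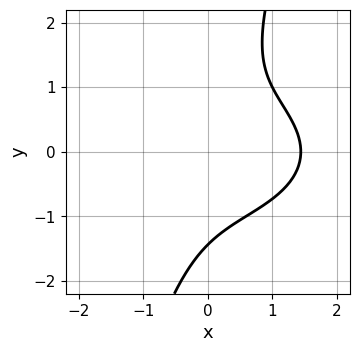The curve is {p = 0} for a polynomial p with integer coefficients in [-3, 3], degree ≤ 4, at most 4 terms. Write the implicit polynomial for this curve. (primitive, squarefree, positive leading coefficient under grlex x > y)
x^3 + 3*x*y^2 - y^3 - 3

Degree: a generic line meets the curve in up to 3 points, so deg p = 3.
Putting this together gives p.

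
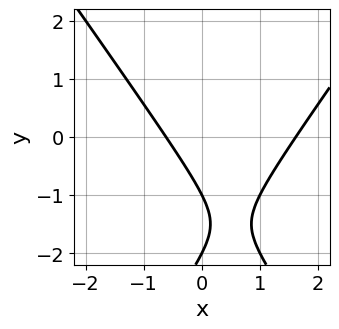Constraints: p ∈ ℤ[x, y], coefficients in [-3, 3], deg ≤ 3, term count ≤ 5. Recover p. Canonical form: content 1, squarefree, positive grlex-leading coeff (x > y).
2*x^2 - y^2 - 2*x - 3*y - 2

(a) The degree is 2 — a generic line meets the curve in up to 2 points.
(b) Checking where it meets the axes: among the integer gridlines, it crosses the y-axis at y ∈ {-2, -1}.
(c) These observations pin down the coefficients.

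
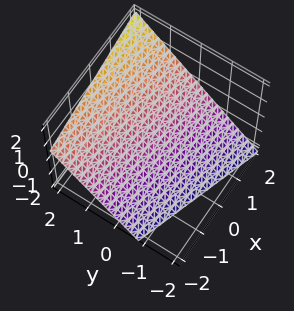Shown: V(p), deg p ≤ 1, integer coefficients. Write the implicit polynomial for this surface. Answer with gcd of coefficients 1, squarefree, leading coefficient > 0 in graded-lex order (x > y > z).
First, degree: every cross-section is a straight line — this is a plane, so deg p = 1.
Next, checking where it meets the axes: one x-axis crossing is at x = 2.
Finally, assembling these constraints gives the stated polynomial.

x + 3*y - 3*z - 2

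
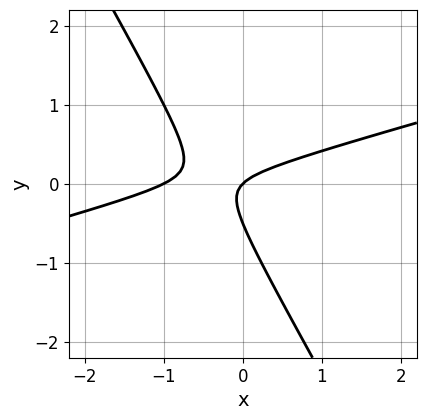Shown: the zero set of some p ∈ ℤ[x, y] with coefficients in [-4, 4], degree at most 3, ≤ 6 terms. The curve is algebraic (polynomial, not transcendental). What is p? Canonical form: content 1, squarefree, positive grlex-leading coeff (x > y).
deg p = 2. A generic line meets the curve in up to 2 points.
Checking where it meets the axes: the x-axis gridline crossings are at x ∈ {-1, 0}; one y-axis crossing is at y = 0.
The integer polynomial consistent with all of this is the stated p.

x^2 - 3*x*y - 2*y^2 + x - y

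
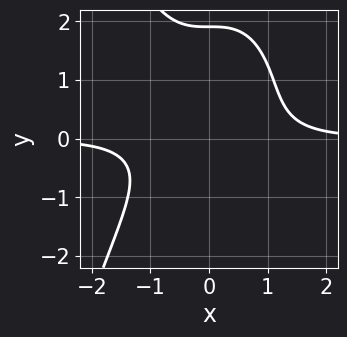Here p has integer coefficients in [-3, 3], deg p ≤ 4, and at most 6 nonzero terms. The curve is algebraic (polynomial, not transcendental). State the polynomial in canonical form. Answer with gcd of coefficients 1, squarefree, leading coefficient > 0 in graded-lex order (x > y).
3*x^3*y + 2*y^3 - 3*y^2 - 3

1. The degree is 4 — a generic line meets the curve in up to 4 points.
2. Against the integer gridlines: no x-intercept at any integer in the box.
3. The integer polynomial consistent with all of this is the stated p.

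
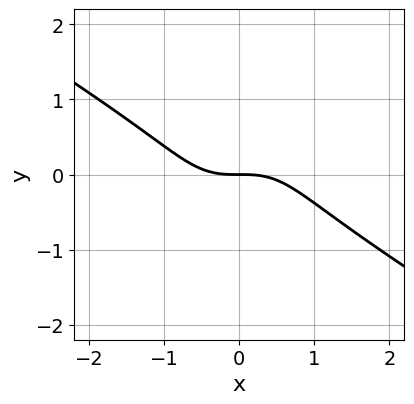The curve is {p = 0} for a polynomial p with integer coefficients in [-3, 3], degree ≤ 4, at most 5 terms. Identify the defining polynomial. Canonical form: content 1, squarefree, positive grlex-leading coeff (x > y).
(a) Degree: a generic line meets the curve in up to 3 points, so deg p = 3.
(b) Checking where it meets the axes: it meets the y-axis at y = 0 (among the integer gridlines); it meets the x-axis at x = 0 (among the integer gridlines).
(c) Fitting integer coefficients to these (and the overall shape) gives p.

2*x^3 + x^2*y - 3*x*y^2 + y^3 + 3*y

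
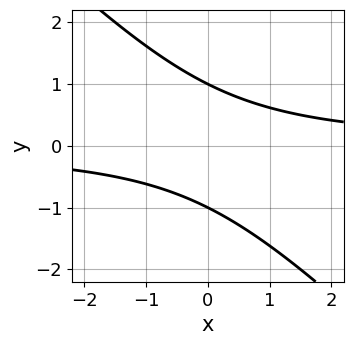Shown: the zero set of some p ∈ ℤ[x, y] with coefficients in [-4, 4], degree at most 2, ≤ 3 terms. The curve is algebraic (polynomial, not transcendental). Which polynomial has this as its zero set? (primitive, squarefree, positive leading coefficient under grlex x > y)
x*y + y^2 - 1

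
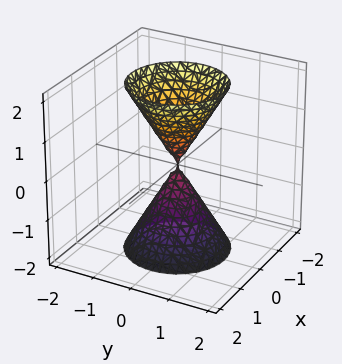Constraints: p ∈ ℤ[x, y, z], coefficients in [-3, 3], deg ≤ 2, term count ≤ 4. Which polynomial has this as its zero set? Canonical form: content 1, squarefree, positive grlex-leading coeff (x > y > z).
3*x^2 + 3*y^2 - z^2

(a) There are 2 components. They look like related sheets of one shape, so recover p as a whole.
(b) deg p = 2. Two nappes meeting at a single point; a quadric.
(c) Symmetries: mirror symmetry z ↦ −z ⇒ only even powers of z; the surface is invariant under rotation about z: p = q(x² + y², z).
(d) Checking where it meets the axes: a circular section at z = -2 has radius between 1 and 2; it meets the x-axis at x = 0 (among the integer gridlines); it meets the y-axis at y = 0 (among the integer gridlines).
(e) Putting this together gives p.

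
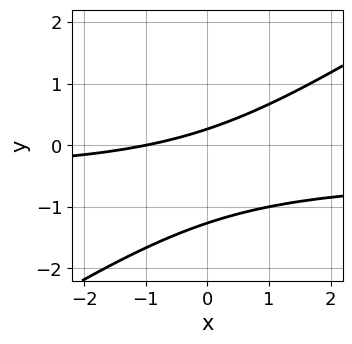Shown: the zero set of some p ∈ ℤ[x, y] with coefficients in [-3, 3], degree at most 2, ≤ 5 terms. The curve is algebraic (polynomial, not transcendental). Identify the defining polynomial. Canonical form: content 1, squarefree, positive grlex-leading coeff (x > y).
2*x*y - 3*y^2 + x - 3*y + 1

(a) The degree is 2 — no degree-1 curve has this shape.
(b) From the visible intercepts: it meets the x-axis at x = -1 (among the integer gridlines).
(c) Assembling these constraints gives the stated polynomial.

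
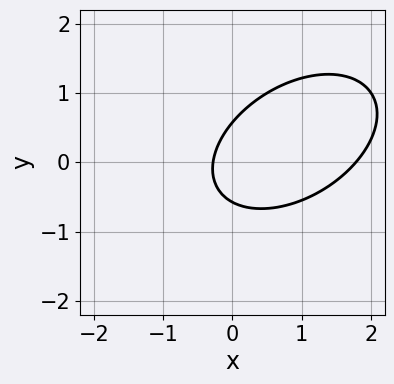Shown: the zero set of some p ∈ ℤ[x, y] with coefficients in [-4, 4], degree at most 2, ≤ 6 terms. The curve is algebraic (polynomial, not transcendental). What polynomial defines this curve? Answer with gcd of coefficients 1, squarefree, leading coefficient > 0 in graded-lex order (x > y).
2*x^2 - 2*x*y + 3*y^2 - 3*x - 1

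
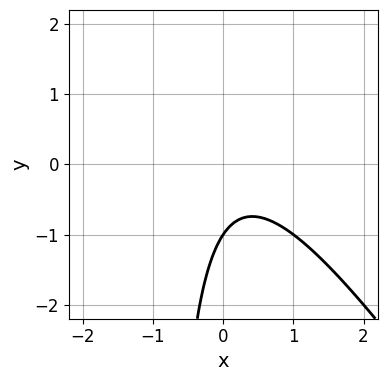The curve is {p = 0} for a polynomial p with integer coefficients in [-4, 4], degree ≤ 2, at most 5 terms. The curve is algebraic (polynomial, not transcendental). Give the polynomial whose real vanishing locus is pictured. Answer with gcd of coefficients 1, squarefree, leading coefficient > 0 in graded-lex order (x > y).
3*x^2 + 2*x*y - x + 2*y + 2

First, degree: a generic line meets the curve in up to 2 points, so deg p = 2.
Next, from the visible intercepts: it misses every integer gridline on the x-axis; one y-axis crossing is at y = -1.
Finally, solving for integer coefficients yields p as stated.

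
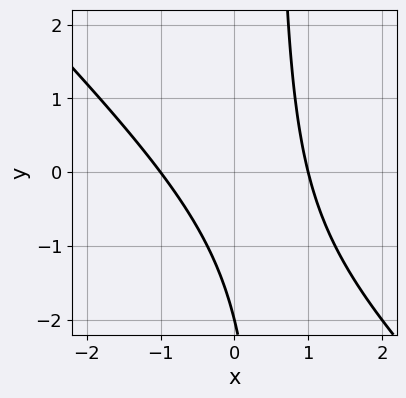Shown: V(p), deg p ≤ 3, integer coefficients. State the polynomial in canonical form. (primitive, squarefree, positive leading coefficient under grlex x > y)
The degree is 2 — the shape is more complex than any degree-1 curve.
Against the integer gridlines: one y-axis crossing is at y = -2; the x-axis gridline crossings are at x ∈ {-1, 1}.
These observations pin down the coefficients.

2*x^2 + 2*x*y - y - 2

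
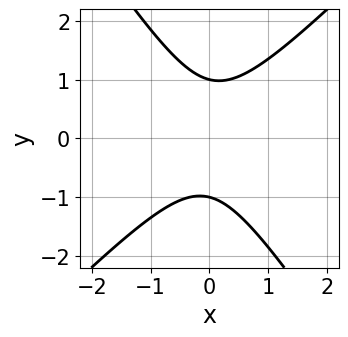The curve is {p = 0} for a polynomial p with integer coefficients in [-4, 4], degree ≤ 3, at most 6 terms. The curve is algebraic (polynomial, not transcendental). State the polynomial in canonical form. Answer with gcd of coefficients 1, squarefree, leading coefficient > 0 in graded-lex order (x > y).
3*x^2 - x*y - 2*y^2 + 2

First, degree: no degree-1 curve has this shape, so deg p = 2.
Then, checking where it meets the axes: the y-axis gridline crossings are at y ∈ {-1, 1}; no x-intercept at any integer in the box.
Finally, together with the visible shape, these determine p as stated.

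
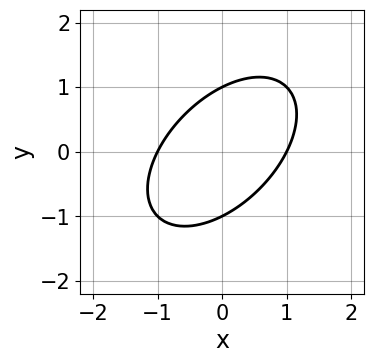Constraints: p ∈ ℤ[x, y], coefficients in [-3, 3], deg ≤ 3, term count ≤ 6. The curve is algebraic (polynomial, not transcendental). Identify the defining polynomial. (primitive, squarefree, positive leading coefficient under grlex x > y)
x^2 - x*y + y^2 - 1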